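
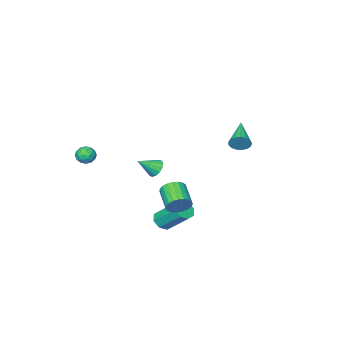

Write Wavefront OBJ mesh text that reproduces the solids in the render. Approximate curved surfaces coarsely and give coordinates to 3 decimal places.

v 2.67 2.573 -2.843
v 3.045 2.23 -2.391
v 2.664 3.564 -1.064
v 2.29 3.907 -1.517
v 3.325 2.576 -2.659
v 2.944 3.911 -1.332
v 3.222 2.921 -3.035
v 2.841 4.256 -1.709
v 2.796 3.062 -3.299
v 2.415 4.396 -1.972
v 2.296 2.916 -3.296
v 1.915 4.25 -1.969
v 2.016 2.569 -3.028
v 1.635 3.904 -1.701
v 2.119 2.224 -2.651
v 1.738 3.559 -1.325
v 2.545 2.084 -2.388
v 2.164 3.418 -1.061
v -0.57 -2.312 -1.993
v -0.209 -2.414 -2.524
v 0.45 -2.688 -1.227
v -0.153 -2.092 -2.441
v -0.209 -1.83 -2.238
v -0.361 -1.697 -1.969
v -0.57 -1.728 -1.707
v -0.778 -1.916 -1.521
v -0.931 -2.21 -1.462
v -0.987 -2.531 -1.545
v -0.931 -2.794 -1.748
v -0.779 -2.927 -2.017
v -0.571 -2.895 -2.279
v -0.362 -2.708 -2.465
v 3.057 4.441 -0.731
v 3.512 4.53 -0.167
v 2.998 3.327 0.435
v 2.543 3.239 -0.129
v 3.266 4.681 -0.074
v 2.752 3.479 0.528
v 2.983 4.792 -0.095
v 2.47 3.589 0.508
v 2.714 4.841 -0.226
v 2.201 3.638 0.377
v 2.504 4.822 -0.444
v 1.99 3.619 0.159
v 2.389 4.736 -0.712
v 1.876 3.533 -0.109
v 2.39 4.6 -0.983
v 1.877 3.397 -0.38
v 2.506 4.436 -1.211
v 1.993 3.233 -0.608
v 2.717 4.274 -1.355
v 2.204 3.071 -0.753
v 2.987 4.14 -1.392
v 2.474 2.937 -0.79
v 3.269 4.058 -1.315
v 2.756 2.855 -0.712
v 3.515 4.043 -1.137
v 3.001 2.84 -0.534
v 3.681 4.096 -0.888
v 3.167 2.894 -0.286
v 3.739 4.21 -0.613
v 3.225 3.007 -0.01
v 3.679 4.363 -0.358
v 3.166 3.16 0.245
v 3.031 -3.418 0.117
v 3.506 -3.293 -0.296
v 2.894 -4.347 -0.324
v 3.369 -4.222 -0.737
v 3.499 -4.315 -0.116
v 3.584 -3.74 0.157
v 2.816 -3.9 -0.777
v 2.901 -3.325 -0.504
v 3.373 -3.59 -0.848
v 3.796 -3.847 -0.439
v 2.604 -3.793 -0.181
v 3.027 -4.05 0.228
v 3.281 -3.274 -0.051
v 3.119 -4.366 -0.569
v 3.196 -4.421 -0.204
v 3.475 -4.347 -0.446
v 3.327 -3.537 0.215
v 3.606 -3.463 -0.027
v 3.602 -4.064 0.079
v 2.794 -4.177 -0.593
v 3.073 -4.103 -0.835
v 2.925 -3.293 -0.174
v 3.204 -3.219 -0.416
v 2.798 -3.576 -0.699
v 3.482 -3.375 -0.618
v 3.401 -3.921 -0.877
v 3.076 -3.732 -0.901
v 3.126 -3.394 -0.74
v 3.73 -3.526 -0.377
v 3.649 -4.072 -0.637
v 3.726 -4.127 -0.272
v 3.776 -3.789 -0.111
v 3.652 -3.701 -0.702
v 2.751 -3.568 0.017
v 2.67 -4.114 -0.243
v 2.624 -3.851 -0.509
v 2.674 -3.513 -0.348
v 2.999 -3.719 0.257
v 2.918 -4.265 -0.002
v 3.274 -4.246 0.12
v 3.324 -3.908 0.281
v 2.748 -3.939 0.082
v -2.602 2.614 1.39
v -2.268 2.574 1.946
v -3.878 1.166 2.05
v -2.484 2.791 2.004
v -2.727 2.967 1.921
v -2.941 3.062 1.716
v -3.077 3.055 1.437
v -3.105 2.946 1.146
v -3.017 2.762 0.912
v -2.834 2.543 0.787
v -2.598 2.341 0.8
v -2.363 2.201 0.948
v -2.182 2.156 1.197
v -2.098 2.216 1.491
v -2.129 2.367 1.761
f 2 1 5
f 2 5 3
f 3 5 6
f 3 6 4
f 5 1 7
f 5 7 6
f 6 7 8
f 6 8 4
f 7 1 9
f 7 9 8
f 8 9 10
f 8 10 4
f 9 1 11
f 9 11 10
f 10 11 12
f 10 12 4
f 11 1 13
f 11 13 12
f 12 13 14
f 12 14 4
f 13 1 15
f 13 15 14
f 14 15 16
f 14 16 4
f 15 1 17
f 15 17 16
f 16 17 18
f 16 18 4
f 17 1 2
f 17 2 18
f 18 2 3
f 18 3 4
f 20 19 22
f 20 22 21
f 22 19 23
f 22 23 21
f 23 19 24
f 23 24 21
f 24 19 25
f 24 25 21
f 25 19 26
f 25 26 21
f 26 19 27
f 26 27 21
f 27 19 28
f 27 28 21
f 28 19 29
f 28 29 21
f 29 19 30
f 29 30 21
f 30 19 31
f 30 31 21
f 31 19 32
f 31 32 21
f 32 19 20
f 32 20 21
f 34 33 37
f 34 37 35
f 35 37 38
f 35 38 36
f 37 33 39
f 37 39 38
f 38 39 40
f 38 40 36
f 39 33 41
f 39 41 40
f 40 41 42
f 40 42 36
f 41 33 43
f 41 43 42
f 42 43 44
f 42 44 36
f 43 33 45
f 43 45 44
f 44 45 46
f 44 46 36
f 45 33 47
f 45 47 46
f 46 47 48
f 46 48 36
f 47 33 49
f 47 49 48
f 48 49 50
f 48 50 36
f 49 33 51
f 49 51 50
f 50 51 52
f 50 52 36
f 51 33 53
f 51 53 52
f 52 53 54
f 52 54 36
f 53 33 55
f 53 55 54
f 54 55 56
f 54 56 36
f 55 33 57
f 55 57 56
f 56 57 58
f 56 58 36
f 57 33 59
f 57 59 58
f 58 59 60
f 58 60 36
f 59 33 61
f 59 61 60
f 60 61 62
f 60 62 36
f 61 33 63
f 61 63 62
f 62 63 64
f 62 64 36
f 63 33 34
f 63 34 64
f 64 34 35
f 64 35 36
f 65 102 81
f 102 76 105
f 81 105 70
f 102 105 81
f 65 81 77
f 81 70 82
f 77 82 66
f 81 82 77
f 65 77 86
f 77 66 87
f 86 87 72
f 77 87 86
f 65 86 98
f 86 72 101
f 98 101 75
f 86 101 98
f 65 98 102
f 98 75 106
f 102 106 76
f 98 106 102
f 66 82 93
f 82 70 96
f 93 96 74
f 82 96 93
f 70 105 83
f 105 76 104
f 83 104 69
f 105 104 83
f 76 106 103
f 106 75 99
f 103 99 67
f 106 99 103
f 75 101 100
f 101 72 88
f 100 88 71
f 101 88 100
f 72 87 92
f 87 66 89
f 92 89 73
f 87 89 92
f 68 94 80
f 94 74 95
f 80 95 69
f 94 95 80
f 68 80 78
f 80 69 79
f 78 79 67
f 80 79 78
f 68 78 85
f 78 67 84
f 85 84 71
f 78 84 85
f 68 85 90
f 85 71 91
f 90 91 73
f 85 91 90
f 68 90 94
f 90 73 97
f 94 97 74
f 90 97 94
f 69 95 83
f 95 74 96
f 83 96 70
f 95 96 83
f 67 79 103
f 79 69 104
f 103 104 76
f 79 104 103
f 71 84 100
f 84 67 99
f 100 99 75
f 84 99 100
f 73 91 92
f 91 71 88
f 92 88 72
f 91 88 92
f 74 97 93
f 97 73 89
f 93 89 66
f 97 89 93
f 108 107 110
f 108 110 109
f 110 107 111
f 110 111 109
f 111 107 112
f 111 112 109
f 112 107 113
f 112 113 109
f 113 107 114
f 113 114 109
f 114 107 115
f 114 115 109
f 115 107 116
f 115 116 109
f 116 107 117
f 116 117 109
f 117 107 118
f 117 118 109
f 118 107 119
f 118 119 109
f 119 107 120
f 119 120 109
f 120 107 121
f 120 121 109
f 121 107 108
f 121 108 109



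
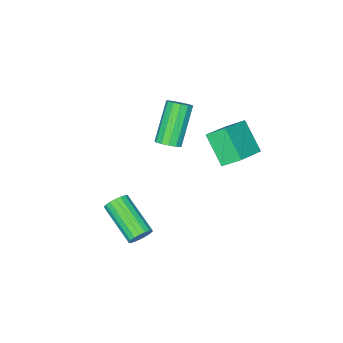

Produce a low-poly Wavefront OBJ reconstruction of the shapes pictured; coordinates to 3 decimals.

v -4.393 -2.647 0.415
v -4.807 -1.945 1.028
v -4.173 -1.498 -0.75
v -4.588 -0.797 -0.136
v -2.892 -2.303 1.036
v -3.307 -1.602 1.65
v -2.673 -1.155 -0.128
v -3.087 -0.453 0.485
v -1.893 -3.466 0.29
v -1.598 -3.107 0.62
v -2.773 -3.634 2.241
v -3.067 -3.994 1.91
v -1.842 -2.938 0.498
v -3.017 -3.465 2.119
v -2.103 -2.937 0.31
v -3.277 -3.464 1.93
v -2.296 -3.104 0.115
v -3.471 -3.631 1.736
v -2.362 -3.386 -0.024
v -3.536 -3.913 1.597
v -2.278 -3.693 -0.064
v -3.453 -4.22 1.557
v -2.072 -3.929 0.009
v -3.247 -4.456 1.63
v -1.809 -4.018 0.171
v -2.984 -4.545 1.792
v -1.573 -3.931 0.37
v -2.748 -4.458 1.991
v -1.438 -3.698 0.544
v -2.613 -4.225 2.165
v -1.447 -3.39 0.637
v -2.622 -3.917 2.258
v 1.447 -1.563 -2.29
v 1.881 -1.445 -1.956
v 1.628 -3.158 -1.017
v 1.193 -3.277 -1.35
v 1.688 -1.348 -1.832
v 1.434 -3.061 -0.893
v 1.447 -1.294 -1.798
v 1.194 -3.007 -0.859
v 1.206 -1.293 -1.862
v 0.953 -3.007 -0.923
v 1.013 -1.346 -2.01
v 0.759 -3.059 -1.071
v 0.905 -1.442 -2.214
v 0.652 -3.155 -1.275
v 0.905 -1.562 -2.432
v 0.652 -3.275 -1.493
v 1.012 -1.682 -2.623
v 0.759 -3.395 -1.684
v 1.206 -1.779 -2.747
v 0.952 -3.492 -1.808
v 1.446 -1.833 -2.781
v 1.193 -3.546 -1.842
v 1.687 -1.833 -2.717
v 1.434 -3.547 -1.778
v 1.881 -1.781 -2.569
v 1.627 -3.494 -1.63
v 1.988 -1.685 -2.365
v 1.735 -3.398 -1.426
v 1.988 -1.565 -2.147
v 1.735 -3.278 -1.208
f 2 4 1
f 5 2 1
f 1 4 3
f 3 5 1
f 2 8 4
f 6 2 5
f 6 8 2
f 4 8 3
f 7 5 3
f 3 8 7
f 7 6 5
f 8 6 7
f 10 9 13
f 10 13 11
f 11 13 14
f 11 14 12
f 13 9 15
f 13 15 14
f 14 15 16
f 14 16 12
f 15 9 17
f 15 17 16
f 16 17 18
f 16 18 12
f 17 9 19
f 17 19 18
f 18 19 20
f 18 20 12
f 19 9 21
f 19 21 20
f 20 21 22
f 20 22 12
f 21 9 23
f 21 23 22
f 22 23 24
f 22 24 12
f 23 9 25
f 23 25 24
f 24 25 26
f 24 26 12
f 25 9 27
f 25 27 26
f 26 27 28
f 26 28 12
f 27 9 29
f 27 29 28
f 28 29 30
f 28 30 12
f 29 9 31
f 29 31 30
f 30 31 32
f 30 32 12
f 31 9 10
f 31 10 32
f 32 10 11
f 32 11 12
f 34 33 37
f 34 37 35
f 35 37 38
f 35 38 36
f 37 33 39
f 37 39 38
f 38 39 40
f 38 40 36
f 39 33 41
f 39 41 40
f 40 41 42
f 40 42 36
f 41 33 43
f 41 43 42
f 42 43 44
f 42 44 36
f 43 33 45
f 43 45 44
f 44 45 46
f 44 46 36
f 45 33 47
f 45 47 46
f 46 47 48
f 46 48 36
f 47 33 49
f 47 49 48
f 48 49 50
f 48 50 36
f 49 33 51
f 49 51 50
f 50 51 52
f 50 52 36
f 51 33 53
f 51 53 52
f 52 53 54
f 52 54 36
f 53 33 55
f 53 55 54
f 54 55 56
f 54 56 36
f 55 33 57
f 55 57 56
f 56 57 58
f 56 58 36
f 57 33 59
f 57 59 58
f 58 59 60
f 58 60 36
f 59 33 61
f 59 61 60
f 60 61 62
f 60 62 36
f 61 33 34
f 61 34 62
f 62 34 35
f 62 35 36



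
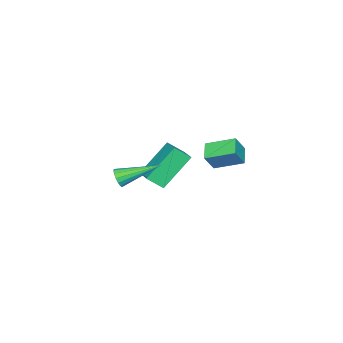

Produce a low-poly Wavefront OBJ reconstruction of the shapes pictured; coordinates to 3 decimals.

v -3.927 -1.083 -2.349
v -4.411 0.242 -1.811
v -3.143 -0.626 -2.77
v -3.627 0.699 -2.232
v -3.353 -1.239 -1.448
v -3.837 0.086 -0.91
v -2.569 -0.782 -1.869
v -3.053 0.543 -1.331
v -0.455 -2.863 -2.429
v -1.8 -2.272 -0.93
v -0.871 -2.231 -3.052
v -2.217 -1.64 -1.552
v 0.377 -1.94 -2.048
v -0.969 -1.349 -0.548
v -0.04 -1.308 -2.67
v -1.385 -0.717 -1.171
v 2.593 -1.911 -0.825
v 2.883 -1.911 -0.405
v 1.507 -0.409 -0.075
v 3.002 -1.743 -0.57
v 3.011 -1.62 -0.803
v 2.909 -1.575 -1.042
v 2.722 -1.619 -1.223
v 2.5 -1.743 -1.297
v 2.304 -1.911 -1.245
v 2.185 -2.079 -1.08
v 2.175 -2.203 -0.847
v 2.278 -2.248 -0.608
v 2.465 -2.203 -0.427
v 2.686 -2.08 -0.353
f 2 4 1
f 5 2 1
f 1 4 3
f 3 5 1
f 2 8 4
f 6 2 5
f 6 8 2
f 4 8 3
f 7 5 3
f 3 8 7
f 7 6 5
f 8 6 7
f 10 12 9
f 13 10 9
f 9 12 11
f 11 13 9
f 10 16 12
f 14 10 13
f 14 16 10
f 12 16 11
f 15 13 11
f 11 16 15
f 15 14 13
f 16 14 15
f 18 17 20
f 18 20 19
f 20 17 21
f 20 21 19
f 21 17 22
f 21 22 19
f 22 17 23
f 22 23 19
f 23 17 24
f 23 24 19
f 24 17 25
f 24 25 19
f 25 17 26
f 25 26 19
f 26 17 27
f 26 27 19
f 27 17 28
f 27 28 19
f 28 17 29
f 28 29 19
f 29 17 30
f 29 30 19
f 30 17 18
f 30 18 19



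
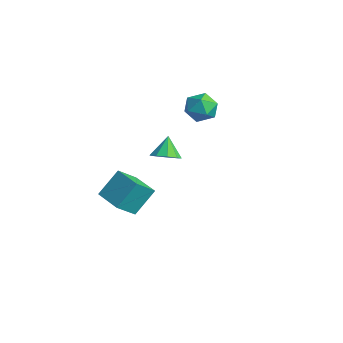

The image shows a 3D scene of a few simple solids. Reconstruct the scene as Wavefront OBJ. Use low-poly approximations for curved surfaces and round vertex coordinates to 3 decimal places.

v -4.704 -0.176 -5.052
v -4.586 -1.381 -3.976
v -4.729 1.089 -3.635
v -4.611 -0.116 -2.558
v -2.929 -0.064 -5.122
v -2.811 -1.269 -4.045
v -2.954 1.201 -3.704
v -2.836 -0.004 -2.628
v 1.918 -1.141 2.624
v 2.654 -0.898 2.892
v 1.362 -0.619 3.676
v 2.425 -0.498 2.573
v 1.959 -0.398 2.277
v 1.474 -0.646 2.144
v 1.197 -1.126 2.235
v 1.258 -1.612 2.507
v 1.628 -1.878 2.835
v 2.134 -1.798 3.063
v 2.539 -1.411 3.086
v -3.128 3.858 2.489
v -2.521 4.104 3.285
v -1.839 3.116 1.735
v -1.232 3.362 2.531
v -1.979 2.661 2.65
v -2.775 3.12 3.115
v -1.585 4.1 1.905
v -2.381 4.559 2.37
v -1.567 4.254 2.923
v -1.811 3.364 3.384
v -2.549 3.856 1.636
v -2.793 2.966 2.097
f 2 4 1
f 5 2 1
f 1 4 3
f 3 5 1
f 2 8 4
f 6 2 5
f 6 8 2
f 4 8 3
f 7 5 3
f 3 8 7
f 7 6 5
f 8 6 7
f 10 9 12
f 10 12 11
f 12 9 13
f 12 13 11
f 13 9 14
f 13 14 11
f 14 9 15
f 14 15 11
f 15 9 16
f 15 16 11
f 16 9 17
f 16 17 11
f 17 9 18
f 17 18 11
f 18 9 19
f 18 19 11
f 19 9 10
f 19 10 11
f 20 31 25
f 20 25 21
f 20 21 27
f 20 27 30
f 20 30 31
f 21 25 29
f 25 31 24
f 31 30 22
f 30 27 26
f 27 21 28
f 23 29 24
f 23 24 22
f 23 22 26
f 23 26 28
f 23 28 29
f 24 29 25
f 22 24 31
f 26 22 30
f 28 26 27
f 29 28 21



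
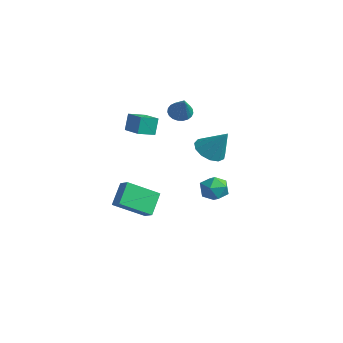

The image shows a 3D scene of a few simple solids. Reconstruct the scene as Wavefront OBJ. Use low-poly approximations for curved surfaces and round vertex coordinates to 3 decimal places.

v -1.018 -2.968 -4.985
v -1.59 -4.718 -3.855
v -1.627 -2.03 -3.841
v -2.199 -3.78 -2.711
v -0.301 -2.96 -4.609
v -0.873 -4.71 -3.479
v -0.91 -2.022 -3.465
v -1.482 -3.772 -2.335
v 1.668 -0.541 0.527
v 2.291 -0.047 -0.046
v 2.632 -0.059 1.993
v 1.894 0.31 0.098
v 1.426 0.396 0.377
v 1.035 0.185 0.704
v 0.844 -0.257 0.975
v 0.915 -0.789 1.104
v 1.225 -1.243 1.049
v 1.676 -1.474 0.829
v 2.124 -1.409 0.513
v 2.427 -1.068 0.201
v 2.489 -0.561 -0.007
v 3.204 -1.601 -0.714
v 3.918 -1.064 -0.742
v 3.922 -2.596 -1.478
v 4.636 -2.059 -1.506
v 4.388 -2.431 -0.733
v 3.943 -1.816 -0.26
v 3.897 -1.844 -1.96
v 3.452 -1.229 -1.487
v 4.346 -1.214 -1.512
v 4.649 -1.577 -0.754
v 3.191 -2.083 -1.466
v 3.494 -2.446 -0.708
v -2.954 0.689 1.422
v -2.587 0.258 0.961
v -1.806 0.171 2.818
v -2.437 0.521 0.935
v -2.376 0.813 0.993
v -2.415 1.083 1.125
v -2.547 1.285 1.309
v -2.749 1.384 1.512
v -2.987 1.364 1.7
v -3.219 1.226 1.839
v -3.405 0.996 1.907
v -3.513 0.713 1.89
v -3.524 0.425 1.793
v -3.437 0.184 1.631
v -3.266 0.03 1.433
v -3.041 -0.01 1.233
v -2.801 0.07 1.066
v -4.234 -2.167 0.23
v -4.421 -1.824 1.333
v -4.099 -1.109 -0.077
v -4.285 -0.766 1.026
v -2.755 -2.274 0.514
v -2.941 -1.931 1.617
v -2.619 -1.216 0.207
v -2.806 -0.873 1.31
f 2 4 1
f 5 2 1
f 1 4 3
f 3 5 1
f 2 8 4
f 6 2 5
f 6 8 2
f 4 8 3
f 7 5 3
f 3 8 7
f 7 6 5
f 8 6 7
f 10 9 12
f 10 12 11
f 12 9 13
f 12 13 11
f 13 9 14
f 13 14 11
f 14 9 15
f 14 15 11
f 15 9 16
f 15 16 11
f 16 9 17
f 16 17 11
f 17 9 18
f 17 18 11
f 18 9 19
f 18 19 11
f 19 9 20
f 19 20 11
f 20 9 21
f 20 21 11
f 21 9 10
f 21 10 11
f 22 33 27
f 22 27 23
f 22 23 29
f 22 29 32
f 22 32 33
f 23 27 31
f 27 33 26
f 33 32 24
f 32 29 28
f 29 23 30
f 25 31 26
f 25 26 24
f 25 24 28
f 25 28 30
f 25 30 31
f 26 31 27
f 24 26 33
f 28 24 32
f 30 28 29
f 31 30 23
f 35 34 37
f 35 37 36
f 37 34 38
f 37 38 36
f 38 34 39
f 38 39 36
f 39 34 40
f 39 40 36
f 40 34 41
f 40 41 36
f 41 34 42
f 41 42 36
f 42 34 43
f 42 43 36
f 43 34 44
f 43 44 36
f 44 34 45
f 44 45 36
f 45 34 46
f 45 46 36
f 46 34 47
f 46 47 36
f 47 34 48
f 47 48 36
f 48 34 49
f 48 49 36
f 49 34 50
f 49 50 36
f 50 34 35
f 50 35 36
f 52 54 51
f 55 52 51
f 51 54 53
f 53 55 51
f 52 58 54
f 56 52 55
f 56 58 52
f 54 58 53
f 57 55 53
f 53 58 57
f 57 56 55
f 58 56 57



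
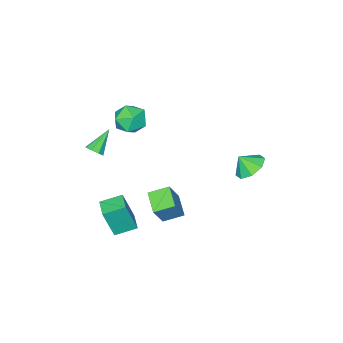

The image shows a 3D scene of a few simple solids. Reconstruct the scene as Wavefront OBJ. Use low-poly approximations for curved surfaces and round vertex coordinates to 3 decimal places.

v 4.067 -2.364 2.085
v 4.4 -2.633 2.446
v 2.873 -2.456 3.115
v 4.412 -2.208 2.498
v 4.222 -1.874 2.307
v 3.941 -1.828 1.986
v 3.735 -2.096 1.723
v 3.723 -2.521 1.672
v 3.913 -2.855 1.862
v 4.193 -2.901 2.183
v -3.459 1.92 -1.41
v -2.819 1.438 -2.026
v -3.061 1.4 -0.59
v -2.525 2.097 -1.751
v -2.777 2.653 -1.277
v -3.429 2.779 -0.881
v -4.099 2.402 -0.795
v -4.393 1.742 -1.07
v -4.141 1.187 -1.544
v -3.489 1.061 -1.94
v -0.669 -0.795 -3.873
v 0.219 -0.643 -2.36
v 0.03 0.314 -4.393
v 0.917 0.465 -2.881
v 0.223 -1.565 -4.319
v 1.11 -1.414 -2.807
v 0.921 -0.457 -4.84
v 1.809 -0.305 -3.327
v 2.755 -2.599 -5.093
v 3.24 -2.98 -3.191
v 1.729 -1.859 -4.684
v 2.213 -2.239 -2.781
v 3.467 -1.621 -5.079
v 3.951 -2.001 -3.176
v 2.44 -0.88 -4.669
v 2.925 -1.261 -2.767
v 1.096 -1.526 2.848
v 1.651 -1.872 3.658
v 0.909 -3.108 2.302
v 1.464 -3.454 3.112
v 0.516 -3.052 3.264
v 0.631 -2.074 3.602
v 1.929 -2.906 2.358
v 2.044 -1.928 2.696
v 2.165 -2.725 3.356
v 1.292 -2.814 3.915
v 1.268 -2.166 2.045
v 0.395 -2.255 2.604
f 2 1 4
f 2 4 3
f 4 1 5
f 4 5 3
f 5 1 6
f 5 6 3
f 6 1 7
f 6 7 3
f 7 1 8
f 7 8 3
f 8 1 9
f 8 9 3
f 9 1 10
f 9 10 3
f 10 1 2
f 10 2 3
f 12 11 14
f 12 14 13
f 14 11 15
f 14 15 13
f 15 11 16
f 15 16 13
f 16 11 17
f 16 17 13
f 17 11 18
f 17 18 13
f 18 11 19
f 18 19 13
f 19 11 20
f 19 20 13
f 20 11 12
f 20 12 13
f 22 24 21
f 25 22 21
f 21 24 23
f 23 25 21
f 22 28 24
f 26 22 25
f 26 28 22
f 24 28 23
f 27 25 23
f 23 28 27
f 27 26 25
f 28 26 27
f 30 32 29
f 33 30 29
f 29 32 31
f 31 33 29
f 30 36 32
f 34 30 33
f 34 36 30
f 32 36 31
f 35 33 31
f 31 36 35
f 35 34 33
f 36 34 35
f 37 48 42
f 37 42 38
f 37 38 44
f 37 44 47
f 37 47 48
f 38 42 46
f 42 48 41
f 48 47 39
f 47 44 43
f 44 38 45
f 40 46 41
f 40 41 39
f 40 39 43
f 40 43 45
f 40 45 46
f 41 46 42
f 39 41 48
f 43 39 47
f 45 43 44
f 46 45 38



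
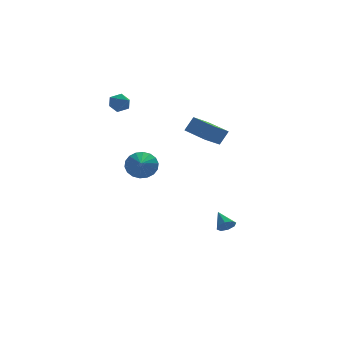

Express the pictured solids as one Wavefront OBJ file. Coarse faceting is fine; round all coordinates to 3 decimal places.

v 3.426 -1.332 -4.139
v 3.937 -1.129 -4.288
v 3.234 -0.348 -3.461
v 3.621 -1.002 -4.561
v 3.191 -1.069 -4.587
v 2.898 -1.289 -4.35
v 2.915 -1.535 -3.99
v 3.231 -1.661 -3.717
v 3.661 -1.595 -3.691
v 3.954 -1.374 -3.928
v -0.791 0.586 0.122
v -0.245 0.78 0.837
v -1.169 -0.766 0.778
v -0.605 0.937 0.952
v -1.002 1.024 0.903
v -1.357 1.025 0.699
v -1.6 0.939 0.381
v -1.683 0.783 0.012
v -1.588 0.588 -0.336
v -1.336 0.393 -0.593
v -0.976 0.236 -0.708
v -0.579 0.148 -0.659
v -0.224 0.148 -0.455
v 0.019 0.234 -0.137
v 0.101 0.39 0.233
v 0.007 0.585 0.58
v -1.663 4.111 3.475
v -1.185 4.315 3.935
v -1.335 3.045 3.605
v -0.857 3.249 4.065
v -1.531 3.287 4.226
v -1.734 3.945 4.145
v -0.786 3.415 3.395
v -0.989 4.073 3.314
v -0.643 3.884 3.885
v -1.103 3.805 4.399
v -1.417 3.555 3.141
v -1.877 3.476 3.655
v 1.474 -3.821 3.342
v 1.981 -3.72 4.187
v 0.768 -2.466 3.604
v 1.275 -2.366 4.449
v 2.465 -3.174 2.671
v 2.972 -3.074 3.516
v 1.759 -1.82 2.933
v 2.266 -1.719 3.778
f 2 1 4
f 2 4 3
f 4 1 5
f 4 5 3
f 5 1 6
f 5 6 3
f 6 1 7
f 6 7 3
f 7 1 8
f 7 8 3
f 8 1 9
f 8 9 3
f 9 1 10
f 9 10 3
f 10 1 2
f 10 2 3
f 12 11 14
f 12 14 13
f 14 11 15
f 14 15 13
f 15 11 16
f 15 16 13
f 16 11 17
f 16 17 13
f 17 11 18
f 17 18 13
f 18 11 19
f 18 19 13
f 19 11 20
f 19 20 13
f 20 11 21
f 20 21 13
f 21 11 22
f 21 22 13
f 22 11 23
f 22 23 13
f 23 11 24
f 23 24 13
f 24 11 25
f 24 25 13
f 25 11 26
f 25 26 13
f 26 11 12
f 26 12 13
f 27 38 32
f 27 32 28
f 27 28 34
f 27 34 37
f 27 37 38
f 28 32 36
f 32 38 31
f 38 37 29
f 37 34 33
f 34 28 35
f 30 36 31
f 30 31 29
f 30 29 33
f 30 33 35
f 30 35 36
f 31 36 32
f 29 31 38
f 33 29 37
f 35 33 34
f 36 35 28
f 40 42 39
f 43 40 39
f 39 42 41
f 41 43 39
f 40 46 42
f 44 40 43
f 44 46 40
f 42 46 41
f 45 43 41
f 41 46 45
f 45 44 43
f 46 44 45



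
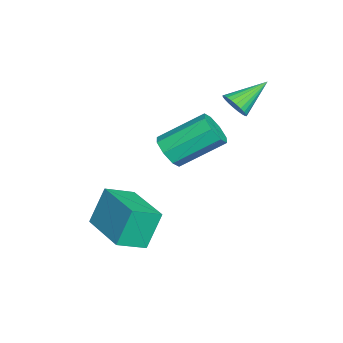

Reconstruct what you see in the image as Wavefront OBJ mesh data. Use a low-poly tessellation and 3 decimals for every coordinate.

v -0.068 -1.305 -0.806
v 0.594 -1.383 -0.463
v 0.211 0.247 0.649
v -0.452 0.325 0.306
v 0.627 -1.055 -0.932
v 0.244 0.575 0.179
v 0.253 -0.874 -1.328
v -0.131 0.757 -0.217
v -0.309 -0.945 -1.418
v -0.693 0.685 -0.306
v -0.731 -1.227 -1.149
v -1.114 0.403 -0.037
v -0.764 -1.555 -0.679
v -1.147 0.075 0.432
v -0.389 -1.737 -0.283
v -0.773 -0.106 0.828
v 0.173 -1.665 -0.194
v -0.211 -0.035 0.918
v 2.373 -3.72 -2.983
v 1.919 -3.24 -1.559
v 1.772 -2.787 -3.49
v 1.319 -2.306 -2.065
v 4.121 -2.514 -2.835
v 3.668 -2.033 -1.41
v 3.521 -1.58 -3.341
v 3.067 -1.1 -1.917
v -0.628 0.956 1.379
v -0.43 0.708 1.899
v -1.452 2.024 2.201
v -0.261 0.87 1.858
v -0.148 1.046 1.744
v -0.107 1.207 1.574
v -0.147 1.331 1.374
v -0.259 1.398 1.176
v -0.427 1.397 1.007
v -0.627 1.329 0.896
v -0.826 1.205 0.858
v -0.995 1.042 0.899
v -1.108 0.867 1.013
v -1.148 0.705 1.183
v -1.109 0.581 1.383
v -0.997 0.515 1.582
v -0.828 0.515 1.75
v -0.629 0.583 1.861
f 2 1 5
f 2 5 3
f 3 5 6
f 3 6 4
f 5 1 7
f 5 7 6
f 6 7 8
f 6 8 4
f 7 1 9
f 7 9 8
f 8 9 10
f 8 10 4
f 9 1 11
f 9 11 10
f 10 11 12
f 10 12 4
f 11 1 13
f 11 13 12
f 12 13 14
f 12 14 4
f 13 1 15
f 13 15 14
f 14 15 16
f 14 16 4
f 15 1 17
f 15 17 16
f 16 17 18
f 16 18 4
f 17 1 2
f 17 2 18
f 18 2 3
f 18 3 4
f 20 22 19
f 23 20 19
f 19 22 21
f 21 23 19
f 20 26 22
f 24 20 23
f 24 26 20
f 22 26 21
f 25 23 21
f 21 26 25
f 25 24 23
f 26 24 25
f 28 27 30
f 28 30 29
f 30 27 31
f 30 31 29
f 31 27 32
f 31 32 29
f 32 27 33
f 32 33 29
f 33 27 34
f 33 34 29
f 34 27 35
f 34 35 29
f 35 27 36
f 35 36 29
f 36 27 37
f 36 37 29
f 37 27 38
f 37 38 29
f 38 27 39
f 38 39 29
f 39 27 40
f 39 40 29
f 40 27 41
f 40 41 29
f 41 27 42
f 41 42 29
f 42 27 43
f 42 43 29
f 43 27 44
f 43 44 29
f 44 27 28
f 44 28 29



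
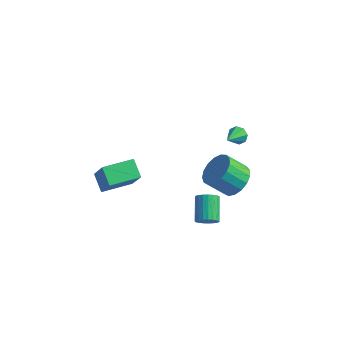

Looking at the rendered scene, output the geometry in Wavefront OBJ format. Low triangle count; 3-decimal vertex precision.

v 3.253 2.154 2.029
v 3.494 1.881 1.552
v 3.247 0.886 2.751
v 3.812 2.044 1.84
v 3.803 2.271 2.239
v 3.471 2.43 2.515
v 3.012 2.427 2.506
v 2.694 2.264 2.217
v 2.703 2.037 1.818
v 3.035 1.878 1.543
v -3.331 -1.794 -3.211
v -4.182 -1.136 -2.537
v -2.197 -0.235 -3.301
v -3.049 0.423 -2.627
v -2.411 -2.363 -1.493
v -3.263 -1.705 -0.819
v -1.278 -0.804 -1.583
v -2.129 -0.146 -0.909
v 4.374 -0.121 0.489
v 5.087 -0.886 0.76
v 4.1 -1.423 1.842
v 3.386 -0.659 1.571
v 5.208 -0.489 1.068
v 4.221 -1.026 2.15
v 5.138 -0.007 1.243
v 4.151 -0.544 2.325
v 4.893 0.448 1.246
v 3.906 -0.089 2.328
v 4.529 0.773 1.075
v 3.542 0.236 2.157
v 4.129 0.892 0.769
v 3.142 0.355 1.851
v 3.786 0.78 0.4
v 2.798 0.243 1.482
v 3.577 0.461 0.051
v 2.589 -0.076 1.133
v 3.55 0.009 -0.198
v 2.563 -0.528 0.884
v 3.712 -0.473 -0.289
v 2.725 -1.011 0.793
v 4.026 -0.875 -0.202
v 3.039 -1.412 0.88
v 4.419 -1.104 0.043
v 3.432 -1.641 1.125
v 4.802 -1.108 0.39
v 3.815 -1.645 1.472
v 3.191 -1.23 -3.023
v 3.76 -0.856 -3.131
v 3.099 0.384 -2.325
v 2.529 0.01 -2.217
v 3.602 -0.791 -3.361
v 2.94 0.449 -2.555
v 3.372 -0.802 -3.533
v 2.711 0.438 -2.727
v 3.111 -0.887 -3.616
v 2.45 0.353 -2.81
v 2.864 -1.031 -3.597
v 2.203 0.209 -2.791
v 2.673 -1.21 -3.479
v 2.012 0.03 -2.673
v 2.572 -1.392 -3.282
v 1.91 -0.152 -2.476
v 2.578 -1.546 -3.04
v 1.916 -0.306 -2.234
v 2.689 -1.646 -2.795
v 2.028 -0.406 -1.989
v 2.888 -1.673 -2.59
v 2.226 -0.433 -1.784
v 3.139 -1.624 -2.459
v 2.477 -0.384 -1.653
v 3.398 -1.507 -2.426
v 2.737 -0.267 -1.62
v 3.622 -1.342 -2.496
v 2.961 -0.102 -1.69
v 3.772 -1.158 -2.658
v 3.11 0.082 -1.852
v 3.82 -0.986 -2.882
v 3.159 0.254 -2.076
f 2 1 4
f 2 4 3
f 4 1 5
f 4 5 3
f 5 1 6
f 5 6 3
f 6 1 7
f 6 7 3
f 7 1 8
f 7 8 3
f 8 1 9
f 8 9 3
f 9 1 10
f 9 10 3
f 10 1 2
f 10 2 3
f 12 14 11
f 15 12 11
f 11 14 13
f 13 15 11
f 12 18 14
f 16 12 15
f 16 18 12
f 14 18 13
f 17 15 13
f 13 18 17
f 17 16 15
f 18 16 17
f 20 19 23
f 20 23 21
f 21 23 24
f 21 24 22
f 23 19 25
f 23 25 24
f 24 25 26
f 24 26 22
f 25 19 27
f 25 27 26
f 26 27 28
f 26 28 22
f 27 19 29
f 27 29 28
f 28 29 30
f 28 30 22
f 29 19 31
f 29 31 30
f 30 31 32
f 30 32 22
f 31 19 33
f 31 33 32
f 32 33 34
f 32 34 22
f 33 19 35
f 33 35 34
f 34 35 36
f 34 36 22
f 35 19 37
f 35 37 36
f 36 37 38
f 36 38 22
f 37 19 39
f 37 39 38
f 38 39 40
f 38 40 22
f 39 19 41
f 39 41 40
f 40 41 42
f 40 42 22
f 41 19 43
f 41 43 42
f 42 43 44
f 42 44 22
f 43 19 45
f 43 45 44
f 44 45 46
f 44 46 22
f 45 19 20
f 45 20 46
f 46 20 21
f 46 21 22
f 48 47 51
f 48 51 49
f 49 51 52
f 49 52 50
f 51 47 53
f 51 53 52
f 52 53 54
f 52 54 50
f 53 47 55
f 53 55 54
f 54 55 56
f 54 56 50
f 55 47 57
f 55 57 56
f 56 57 58
f 56 58 50
f 57 47 59
f 57 59 58
f 58 59 60
f 58 60 50
f 59 47 61
f 59 61 60
f 60 61 62
f 60 62 50
f 61 47 63
f 61 63 62
f 62 63 64
f 62 64 50
f 63 47 65
f 63 65 64
f 64 65 66
f 64 66 50
f 65 47 67
f 65 67 66
f 66 67 68
f 66 68 50
f 67 47 69
f 67 69 68
f 68 69 70
f 68 70 50
f 69 47 71
f 69 71 70
f 70 71 72
f 70 72 50
f 71 47 73
f 71 73 72
f 72 73 74
f 72 74 50
f 73 47 75
f 73 75 74
f 74 75 76
f 74 76 50
f 75 47 77
f 75 77 76
f 76 77 78
f 76 78 50
f 77 47 48
f 77 48 78
f 78 48 49
f 78 49 50



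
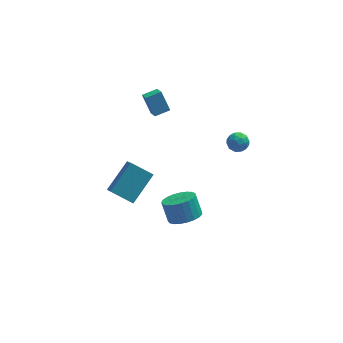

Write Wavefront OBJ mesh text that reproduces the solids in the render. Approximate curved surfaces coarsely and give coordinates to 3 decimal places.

v 2.315 -0.77 3.307
v 2.674 -0.31 3.066
v 3.086 -1.43 3.194
v 3.445 -0.97 2.953
v 3.285 -0.959 3.564
v 2.809 -0.551 3.633
v 2.951 -1.189 2.627
v 2.475 -0.781 2.696
v 3.067 -0.569 2.646
v 3.273 -0.427 3.225
v 2.487 -1.313 3.035
v 2.693 -1.171 3.614
v 2.427 -0.482 3.196
v 3.333 -1.258 3.064
v 3.239 -1.251 3.422
v 3.45 -0.981 3.281
v 2.506 -0.624 3.53
v 2.717 -0.354 3.388
v 3.076 -0.735 3.681
v 3.043 -1.386 2.872
v 3.254 -1.116 2.73
v 2.31 -0.759 2.979
v 2.521 -0.489 2.838
v 2.684 -1.005 2.579
v 2.869 -0.364 2.808
v 3.322 -0.752 2.742
v 3.032 -0.88 2.55
v 2.752 -0.641 2.591
v 2.99 -0.28 3.148
v 3.443 -0.668 3.082
v 3.349 -0.662 3.441
v 3.069 -0.422 3.482
v 3.221 -0.432 2.901
v 2.317 -1.072 3.178
v 2.77 -1.46 3.112
v 2.691 -1.318 2.778
v 2.411 -1.078 2.819
v 2.438 -0.988 3.518
v 2.891 -1.376 3.452
v 3.008 -1.099 3.669
v 2.728 -0.86 3.71
v 2.539 -1.308 3.359
v -2.892 -3.943 1.857
v -2.755 -4.863 2.707
v -3.976 -3.513 2.497
v -3.84 -4.433 3.346
v -1.8 -2.787 2.934
v -1.664 -3.707 3.783
v -2.885 -2.357 3.573
v -2.748 -3.277 4.423
v -1.714 3.526 3.18
v -1.546 2.812 3.61
v -0.891 3.82 3.347
v -0.723 3.106 3.778
v -1.297 2.974 2.102
v -1.129 2.26 2.533
v -0.474 3.268 2.27
v -0.306 2.554 2.7
v 0.099 -1.857 -2.195
v 0.852 -1.318 -2.275
v 0.555 -0.744 -1.205
v -0.199 -1.283 -1.125
v 0.584 -1.11 -2.461
v 0.287 -0.536 -1.391
v 0.233 -1.031 -2.601
v -0.065 -0.457 -1.531
v -0.142 -1.095 -2.671
v -0.439 -0.521 -1.6
v -0.476 -1.291 -2.658
v -0.773 -0.717 -1.588
v -0.71 -1.584 -2.566
v -1.007 -1.01 -1.496
v -0.804 -1.925 -2.409
v -1.101 -1.351 -1.339
v -0.742 -2.254 -2.215
v -1.039 -1.68 -1.145
v -0.535 -2.514 -2.018
v -0.832 -1.941 -0.948
v -0.218 -2.661 -1.852
v -0.515 -2.087 -0.782
v 0.153 -2.669 -1.745
v -0.144 -2.095 -0.675
v 0.515 -2.536 -1.715
v 0.218 -1.962 -0.645
v 0.805 -2.286 -1.769
v 0.508 -1.712 -0.699
v 0.973 -1.961 -1.896
v 0.676 -1.388 -0.826
v 0.99 -1.619 -2.075
v 0.693 -1.045 -1.005
f 1 38 17
f 38 12 41
f 17 41 6
f 38 41 17
f 1 17 13
f 17 6 18
f 13 18 2
f 17 18 13
f 1 13 22
f 13 2 23
f 22 23 8
f 13 23 22
f 1 22 34
f 22 8 37
f 34 37 11
f 22 37 34
f 1 34 38
f 34 11 42
f 38 42 12
f 34 42 38
f 2 18 29
f 18 6 32
f 29 32 10
f 18 32 29
f 6 41 19
f 41 12 40
f 19 40 5
f 41 40 19
f 12 42 39
f 42 11 35
f 39 35 3
f 42 35 39
f 11 37 36
f 37 8 24
f 36 24 7
f 37 24 36
f 8 23 28
f 23 2 25
f 28 25 9
f 23 25 28
f 4 30 16
f 30 10 31
f 16 31 5
f 30 31 16
f 4 16 14
f 16 5 15
f 14 15 3
f 16 15 14
f 4 14 21
f 14 3 20
f 21 20 7
f 14 20 21
f 4 21 26
f 21 7 27
f 26 27 9
f 21 27 26
f 4 26 30
f 26 9 33
f 30 33 10
f 26 33 30
f 5 31 19
f 31 10 32
f 19 32 6
f 31 32 19
f 3 15 39
f 15 5 40
f 39 40 12
f 15 40 39
f 7 20 36
f 20 3 35
f 36 35 11
f 20 35 36
f 9 27 28
f 27 7 24
f 28 24 8
f 27 24 28
f 10 33 29
f 33 9 25
f 29 25 2
f 33 25 29
f 44 46 43
f 47 44 43
f 43 46 45
f 45 47 43
f 44 50 46
f 48 44 47
f 48 50 44
f 46 50 45
f 49 47 45
f 45 50 49
f 49 48 47
f 50 48 49
f 52 54 51
f 55 52 51
f 51 54 53
f 53 55 51
f 52 58 54
f 56 52 55
f 56 58 52
f 54 58 53
f 57 55 53
f 53 58 57
f 57 56 55
f 58 56 57
f 60 59 63
f 60 63 61
f 61 63 64
f 61 64 62
f 63 59 65
f 63 65 64
f 64 65 66
f 64 66 62
f 65 59 67
f 65 67 66
f 66 67 68
f 66 68 62
f 67 59 69
f 67 69 68
f 68 69 70
f 68 70 62
f 69 59 71
f 69 71 70
f 70 71 72
f 70 72 62
f 71 59 73
f 71 73 72
f 72 73 74
f 72 74 62
f 73 59 75
f 73 75 74
f 74 75 76
f 74 76 62
f 75 59 77
f 75 77 76
f 76 77 78
f 76 78 62
f 77 59 79
f 77 79 78
f 78 79 80
f 78 80 62
f 79 59 81
f 79 81 80
f 80 81 82
f 80 82 62
f 81 59 83
f 81 83 82
f 82 83 84
f 82 84 62
f 83 59 85
f 83 85 84
f 84 85 86
f 84 86 62
f 85 59 87
f 85 87 86
f 86 87 88
f 86 88 62
f 87 59 89
f 87 89 88
f 88 89 90
f 88 90 62
f 89 59 60
f 89 60 90
f 90 60 61
f 90 61 62



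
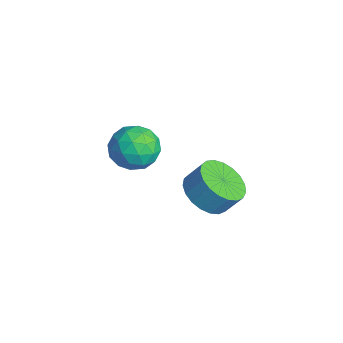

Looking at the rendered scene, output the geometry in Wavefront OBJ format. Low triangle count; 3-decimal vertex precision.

v 1.561 0.696 -1.08
v 2.394 0.17 -0.992
v 2.653 0.717 -0.172
v 1.819 1.244 -0.26
v 2.514 0.479 -1.236
v 2.773 1.027 -0.415
v 2.468 0.826 -1.453
v 2.727 1.374 -0.632
v 2.266 1.151 -1.606
v 2.525 1.698 -0.785
v 1.942 1.397 -1.667
v 2.2 1.944 -0.846
v 1.551 1.521 -1.628
v 1.81 2.069 -0.807
v 1.163 1.504 -1.493
v 1.421 2.051 -0.672
v 0.843 1.346 -1.287
v 1.102 1.893 -0.466
v 0.647 1.076 -1.046
v 0.906 1.624 -0.225
v 0.609 0.741 -0.81
v 0.868 1.288 0.011
v 0.736 0.398 -0.621
v 0.995 0.945 0.2
v 1.005 0.106 -0.512
v 1.264 0.653 0.309
v 1.371 -0.083 -0.501
v 1.629 0.464 0.32
v 1.769 -0.138 -0.59
v 2.028 0.409 0.231
v 2.131 -0.048 -0.764
v 2.39 0.499 0.057
v -3.052 -0.096 -1.343
v -2.162 0.364 -1.099
v -2.238 -1.524 -1.621
v -1.348 -1.064 -1.377
v -2.056 -1.237 -0.648
v -2.559 -0.355 -0.476
v -1.841 -0.805 -2.244
v -2.344 0.077 -2.072
v -1.414 -0.075 -1.656
v -1.547 -0.342 -0.669
v -2.853 -0.818 -2.051
v -2.986 -1.085 -1.064
v -2.679 0.26 -1.197
v -1.721 -1.42 -1.523
v -2.137 -1.521 -1.094
v -1.614 -1.251 -0.951
v -2.912 -0.163 -0.831
v -2.389 0.107 -0.687
v -2.326 -0.834 -0.422
v -2.011 -1.267 -2.033
v -1.488 -0.997 -1.889
v -2.786 0.091 -1.769
v -2.263 0.361 -1.626
v -2.074 -0.326 -2.298
v -1.716 0.272 -1.381
v -1.237 -0.568 -1.544
v -1.527 -0.415 -2.053
v -1.823 0.103 -1.953
v -1.794 0.115 -0.801
v -1.315 -0.725 -0.964
v -1.731 -0.826 -0.535
v -2.027 -0.307 -0.435
v -1.354 -0.143 -1.128
v -3.085 -0.435 -1.756
v -2.606 -1.275 -1.919
v -2.373 -0.853 -2.285
v -2.669 -0.334 -2.185
v -3.163 -0.592 -1.176
v -2.684 -1.432 -1.339
v -2.577 -1.263 -0.767
v -2.873 -0.745 -0.667
v -3.046 -1.017 -1.592
f 2 1 5
f 2 5 3
f 3 5 6
f 3 6 4
f 5 1 7
f 5 7 6
f 6 7 8
f 6 8 4
f 7 1 9
f 7 9 8
f 8 9 10
f 8 10 4
f 9 1 11
f 9 11 10
f 10 11 12
f 10 12 4
f 11 1 13
f 11 13 12
f 12 13 14
f 12 14 4
f 13 1 15
f 13 15 14
f 14 15 16
f 14 16 4
f 15 1 17
f 15 17 16
f 16 17 18
f 16 18 4
f 17 1 19
f 17 19 18
f 18 19 20
f 18 20 4
f 19 1 21
f 19 21 20
f 20 21 22
f 20 22 4
f 21 1 23
f 21 23 22
f 22 23 24
f 22 24 4
f 23 1 25
f 23 25 24
f 24 25 26
f 24 26 4
f 25 1 27
f 25 27 26
f 26 27 28
f 26 28 4
f 27 1 29
f 27 29 28
f 28 29 30
f 28 30 4
f 29 1 31
f 29 31 30
f 30 31 32
f 30 32 4
f 31 1 2
f 31 2 32
f 32 2 3
f 32 3 4
f 33 70 49
f 70 44 73
f 49 73 38
f 70 73 49
f 33 49 45
f 49 38 50
f 45 50 34
f 49 50 45
f 33 45 54
f 45 34 55
f 54 55 40
f 45 55 54
f 33 54 66
f 54 40 69
f 66 69 43
f 54 69 66
f 33 66 70
f 66 43 74
f 70 74 44
f 66 74 70
f 34 50 61
f 50 38 64
f 61 64 42
f 50 64 61
f 38 73 51
f 73 44 72
f 51 72 37
f 73 72 51
f 44 74 71
f 74 43 67
f 71 67 35
f 74 67 71
f 43 69 68
f 69 40 56
f 68 56 39
f 69 56 68
f 40 55 60
f 55 34 57
f 60 57 41
f 55 57 60
f 36 62 48
f 62 42 63
f 48 63 37
f 62 63 48
f 36 48 46
f 48 37 47
f 46 47 35
f 48 47 46
f 36 46 53
f 46 35 52
f 53 52 39
f 46 52 53
f 36 53 58
f 53 39 59
f 58 59 41
f 53 59 58
f 36 58 62
f 58 41 65
f 62 65 42
f 58 65 62
f 37 63 51
f 63 42 64
f 51 64 38
f 63 64 51
f 35 47 71
f 47 37 72
f 71 72 44
f 47 72 71
f 39 52 68
f 52 35 67
f 68 67 43
f 52 67 68
f 41 59 60
f 59 39 56
f 60 56 40
f 59 56 60
f 42 65 61
f 65 41 57
f 61 57 34
f 65 57 61



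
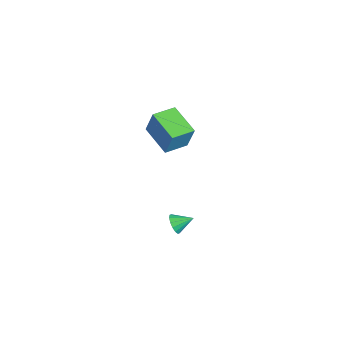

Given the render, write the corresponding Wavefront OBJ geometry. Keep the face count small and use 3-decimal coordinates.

v -5.013 2.324 -0.726
v -4.514 2.594 0.983
v -5.402 3.871 -0.857
v -4.903 4.141 0.852
v -2.977 2.779 -1.392
v -2.478 3.049 0.317
v -3.366 4.326 -1.523
v -2.867 4.596 0.186
v 3.588 0.863 -1.557
v 4.18 0.83 -1.89
v 3.932 1.857 -1.043
v 3.967 1.014 -2.101
v 3.652 1.157 -2.167
v 3.32 1.221 -2.069
v 3.06 1.19 -1.834
v 2.941 1.071 -1.525
v 2.996 0.897 -1.224
v 3.209 0.713 -1.013
v 3.524 0.57 -0.947
v 3.856 0.505 -1.045
v 4.116 0.537 -1.279
v 4.235 0.656 -1.589
f 2 4 1
f 5 2 1
f 1 4 3
f 3 5 1
f 2 8 4
f 6 2 5
f 6 8 2
f 4 8 3
f 7 5 3
f 3 8 7
f 7 6 5
f 8 6 7
f 10 9 12
f 10 12 11
f 12 9 13
f 12 13 11
f 13 9 14
f 13 14 11
f 14 9 15
f 14 15 11
f 15 9 16
f 15 16 11
f 16 9 17
f 16 17 11
f 17 9 18
f 17 18 11
f 18 9 19
f 18 19 11
f 19 9 20
f 19 20 11
f 20 9 21
f 20 21 11
f 21 9 22
f 21 22 11
f 22 9 10
f 22 10 11



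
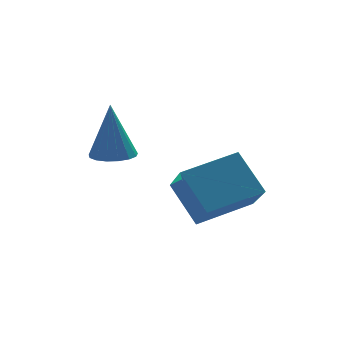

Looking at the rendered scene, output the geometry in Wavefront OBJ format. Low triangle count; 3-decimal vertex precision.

v -0.232 1.101 -1.964
v 0.371 1.393 -1.958
v -0.288 1.179 -0.116
v 0.167 1.64 -1.974
v -0.129 1.763 -1.988
v -0.449 1.734 -1.997
v -0.718 1.561 -1.998
v -0.877 1.282 -1.991
v -0.887 0.962 -1.978
v -0.748 0.673 -1.961
v -0.49 0.483 -1.946
v -0.173 0.434 -1.934
v 0.13 0.538 -1.929
v 0.35 0.771 -1.932
v 0.437 1.08 -1.943
v 1.287 0.87 -3.111
v 1.376 -0.321 -2.155
v 2.946 1.361 -2.654
v 3.036 0.17 -1.698
v 1.864 -0.01 -4.262
v 1.954 -1.201 -3.306
v 3.524 0.481 -3.805
v 3.613 -0.71 -2.849
f 2 1 4
f 2 4 3
f 4 1 5
f 4 5 3
f 5 1 6
f 5 6 3
f 6 1 7
f 6 7 3
f 7 1 8
f 7 8 3
f 8 1 9
f 8 9 3
f 9 1 10
f 9 10 3
f 10 1 11
f 10 11 3
f 11 1 12
f 11 12 3
f 12 1 13
f 12 13 3
f 13 1 14
f 13 14 3
f 14 1 15
f 14 15 3
f 15 1 2
f 15 2 3
f 17 19 16
f 20 17 16
f 16 19 18
f 18 20 16
f 17 23 19
f 21 17 20
f 21 23 17
f 19 23 18
f 22 20 18
f 18 23 22
f 22 21 20
f 23 21 22



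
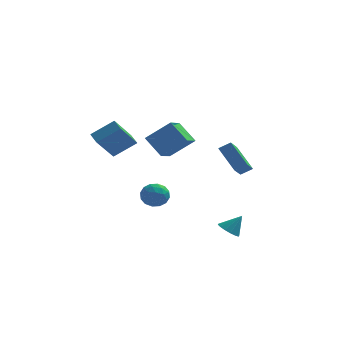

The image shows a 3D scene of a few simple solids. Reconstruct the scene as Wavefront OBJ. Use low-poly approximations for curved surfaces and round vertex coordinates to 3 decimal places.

v 3.215 -0.062 -0.077
v 2.938 -1.566 0.873
v 2.205 0.964 1.253
v 1.929 -0.54 2.203
v 3.931 0.08 0.357
v 3.655 -1.424 1.307
v 2.922 1.106 1.687
v 2.645 -0.398 2.637
v -1.854 4.335 -4.118
v -1.38 3.987 -3.337
v -3.06 3.353 -3.823
v -2.586 3.005 -3.042
v -2.932 3.92 -3.036
v -2.187 4.526 -3.218
v -2.253 2.814 -3.942
v -1.508 3.42 -4.124
v -1.626 3.047 -3.228
v -2.046 3.73 -2.668
v -2.394 3.61 -4.492
v -2.814 4.293 -3.932
v -1.511 4.247 -3.753
v -2.929 3.093 -3.407
v -3.132 3.631 -3.403
v -2.853 3.426 -2.944
v -1.986 4.564 -3.684
v -1.707 4.359 -3.225
v -2.619 4.32 -3.048
v -2.733 2.981 -3.935
v -2.454 2.776 -3.476
v -1.587 3.914 -4.216
v -1.308 3.709 -3.757
v -1.821 3.02 -4.112
v -1.377 3.49 -3.23
v -2.086 2.913 -3.057
v -1.891 2.8 -3.586
v -1.453 3.157 -3.693
v -1.624 3.891 -2.901
v -2.332 3.315 -2.728
v -2.536 3.852 -2.725
v -2.098 4.209 -2.832
v -1.769 3.339 -2.837
v -2.108 4.025 -4.432
v -2.816 3.449 -4.259
v -2.342 3.131 -4.328
v -1.904 3.488 -4.435
v -2.354 4.427 -4.103
v -3.063 3.85 -3.93
v -2.987 4.183 -3.467
v -2.549 4.54 -3.574
v -2.671 4.001 -4.323
v 2.615 -1.443 -4.082
v 3.226 -1.785 -4.427
v 3.385 -1.137 -3.018
v 3.239 -1.4 -4.547
v 3.085 -1.026 -4.544
v 2.805 -0.765 -4.416
v 2.474 -0.685 -4.199
v 2.181 -0.809 -3.951
v 2.003 -1.102 -3.738
v 1.99 -1.487 -3.618
v 2.144 -1.861 -3.621
v 2.424 -2.122 -3.749
v 2.755 -2.202 -3.966
v 3.048 -2.078 -4.214
v -3.359 -4.28 5.031
v -3.79 -3.556 5.347
v -4.683 -4.645 4.063
v -5.114 -3.921 4.379
v -2.546 -3.119 3.481
v -2.977 -2.395 3.797
v -3.87 -3.484 2.513
v -4.301 -2.76 2.829
v -1.06 -4.381 3.005
v -2.038 -3.701 4.104
v -0.694 -2.932 2.435
v -1.671 -2.252 3.534
v 0.391 -4.268 4.226
v -0.586 -3.588 5.325
v 0.758 -2.819 3.656
v -0.22 -2.139 4.755
f 2 4 1
f 5 2 1
f 1 4 3
f 3 5 1
f 2 8 4
f 6 2 5
f 6 8 2
f 4 8 3
f 7 5 3
f 3 8 7
f 7 6 5
f 8 6 7
f 9 46 25
f 46 20 49
f 25 49 14
f 46 49 25
f 9 25 21
f 25 14 26
f 21 26 10
f 25 26 21
f 9 21 30
f 21 10 31
f 30 31 16
f 21 31 30
f 9 30 42
f 30 16 45
f 42 45 19
f 30 45 42
f 9 42 46
f 42 19 50
f 46 50 20
f 42 50 46
f 10 26 37
f 26 14 40
f 37 40 18
f 26 40 37
f 14 49 27
f 49 20 48
f 27 48 13
f 49 48 27
f 20 50 47
f 50 19 43
f 47 43 11
f 50 43 47
f 19 45 44
f 45 16 32
f 44 32 15
f 45 32 44
f 16 31 36
f 31 10 33
f 36 33 17
f 31 33 36
f 12 38 24
f 38 18 39
f 24 39 13
f 38 39 24
f 12 24 22
f 24 13 23
f 22 23 11
f 24 23 22
f 12 22 29
f 22 11 28
f 29 28 15
f 22 28 29
f 12 29 34
f 29 15 35
f 34 35 17
f 29 35 34
f 12 34 38
f 34 17 41
f 38 41 18
f 34 41 38
f 13 39 27
f 39 18 40
f 27 40 14
f 39 40 27
f 11 23 47
f 23 13 48
f 47 48 20
f 23 48 47
f 15 28 44
f 28 11 43
f 44 43 19
f 28 43 44
f 17 35 36
f 35 15 32
f 36 32 16
f 35 32 36
f 18 41 37
f 41 17 33
f 37 33 10
f 41 33 37
f 52 51 54
f 52 54 53
f 54 51 55
f 54 55 53
f 55 51 56
f 55 56 53
f 56 51 57
f 56 57 53
f 57 51 58
f 57 58 53
f 58 51 59
f 58 59 53
f 59 51 60
f 59 60 53
f 60 51 61
f 60 61 53
f 61 51 62
f 61 62 53
f 62 51 63
f 62 63 53
f 63 51 64
f 63 64 53
f 64 51 52
f 64 52 53
f 66 68 65
f 69 66 65
f 65 68 67
f 67 69 65
f 66 72 68
f 70 66 69
f 70 72 66
f 68 72 67
f 71 69 67
f 67 72 71
f 71 70 69
f 72 70 71
f 74 76 73
f 77 74 73
f 73 76 75
f 75 77 73
f 74 80 76
f 78 74 77
f 78 80 74
f 76 80 75
f 79 77 75
f 75 80 79
f 79 78 77
f 80 78 79



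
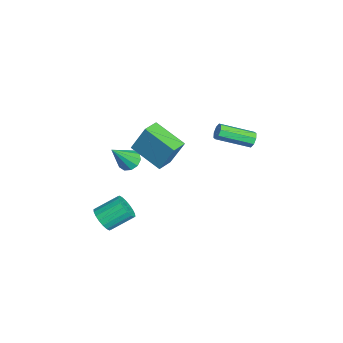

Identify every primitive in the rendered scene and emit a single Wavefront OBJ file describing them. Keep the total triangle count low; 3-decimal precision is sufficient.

v -2.491 4.881 2.242
v -2.144 5.036 2.625
v -2.161 3.093 3.422
v -2.509 2.939 3.038
v -2.537 5.086 2.739
v -2.555 3.143 3.536
v -2.904 5.017 2.562
v -2.922 3.074 3.359
v -3.029 4.868 2.197
v -3.047 2.925 2.994
v -2.839 4.727 1.858
v -2.856 2.784 2.655
v -2.445 4.677 1.744
v -2.463 2.734 2.541
v -2.078 4.746 1.921
v -2.096 2.803 2.718
v -1.953 4.895 2.286
v -1.971 2.952 3.083
v 0.736 -3.518 -1.384
v 1.101 -3.865 -0.737
v 0.869 -2.529 0.111
v 0.504 -2.182 -0.536
v 1.379 -3.706 -0.912
v 1.147 -2.37 -0.064
v 1.53 -3.51 -1.18
v 1.298 -2.173 -0.332
v 1.524 -3.315 -1.489
v 1.291 -1.979 -0.64
v 1.361 -3.161 -1.776
v 1.129 -1.824 -0.928
v 1.075 -3.077 -1.987
v 0.843 -1.74 -1.138
v 0.721 -3.081 -2.078
v 0.489 -1.744 -1.229
v 0.371 -3.171 -2.031
v 0.139 -1.835 -1.183
v 0.093 -3.33 -1.856
v -0.139 -1.994 -1.008
v -0.058 -3.527 -1.588
v -0.29 -2.19 -0.74
v -0.051 -3.721 -1.28
v -0.284 -2.385 -0.431
v 0.111 -3.876 -0.992
v -0.121 -2.539 -0.144
v 0.397 -3.96 -0.782
v 0.165 -2.623 0.067
v 0.751 -3.956 -0.691
v 0.519 -2.619 0.158
v -1.132 -1.935 1.967
v -0.558 -1.518 1.967
v -0.428 -2.905 3.493
v -0.86 -1.332 2.225
v -1.267 -1.376 2.384
v -1.622 -1.634 2.384
v -1.79 -2.007 2.225
v -1.707 -2.352 1.967
v -1.404 -2.538 1.709
v -0.998 -2.494 1.55
v -0.643 -2.236 1.55
v -0.475 -1.863 1.709
v -0.528 -1.864 3.528
v -0.248 -1.11 5.249
v -1.355 -1.234 3.386
v -1.075 -0.479 5.107
v 0.715 -0.421 2.693
v 0.995 0.334 4.414
v -0.112 0.21 2.551
v 0.168 0.964 4.272
f 2 1 5
f 2 5 3
f 3 5 6
f 3 6 4
f 5 1 7
f 5 7 6
f 6 7 8
f 6 8 4
f 7 1 9
f 7 9 8
f 8 9 10
f 8 10 4
f 9 1 11
f 9 11 10
f 10 11 12
f 10 12 4
f 11 1 13
f 11 13 12
f 12 13 14
f 12 14 4
f 13 1 15
f 13 15 14
f 14 15 16
f 14 16 4
f 15 1 17
f 15 17 16
f 16 17 18
f 16 18 4
f 17 1 2
f 17 2 18
f 18 2 3
f 18 3 4
f 20 19 23
f 20 23 21
f 21 23 24
f 21 24 22
f 23 19 25
f 23 25 24
f 24 25 26
f 24 26 22
f 25 19 27
f 25 27 26
f 26 27 28
f 26 28 22
f 27 19 29
f 27 29 28
f 28 29 30
f 28 30 22
f 29 19 31
f 29 31 30
f 30 31 32
f 30 32 22
f 31 19 33
f 31 33 32
f 32 33 34
f 32 34 22
f 33 19 35
f 33 35 34
f 34 35 36
f 34 36 22
f 35 19 37
f 35 37 36
f 36 37 38
f 36 38 22
f 37 19 39
f 37 39 38
f 38 39 40
f 38 40 22
f 39 19 41
f 39 41 40
f 40 41 42
f 40 42 22
f 41 19 43
f 41 43 42
f 42 43 44
f 42 44 22
f 43 19 45
f 43 45 44
f 44 45 46
f 44 46 22
f 45 19 47
f 45 47 46
f 46 47 48
f 46 48 22
f 47 19 20
f 47 20 48
f 48 20 21
f 48 21 22
f 50 49 52
f 50 52 51
f 52 49 53
f 52 53 51
f 53 49 54
f 53 54 51
f 54 49 55
f 54 55 51
f 55 49 56
f 55 56 51
f 56 49 57
f 56 57 51
f 57 49 58
f 57 58 51
f 58 49 59
f 58 59 51
f 59 49 60
f 59 60 51
f 60 49 50
f 60 50 51
f 62 64 61
f 65 62 61
f 61 64 63
f 63 65 61
f 62 68 64
f 66 62 65
f 66 68 62
f 64 68 63
f 67 65 63
f 63 68 67
f 67 66 65
f 68 66 67



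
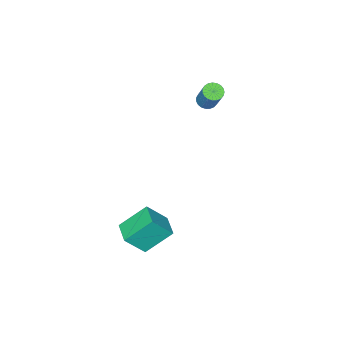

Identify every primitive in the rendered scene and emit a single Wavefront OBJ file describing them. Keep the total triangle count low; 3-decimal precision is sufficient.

v 1.45 0.087 -2.459
v 2.43 -0.519 -1.102
v 2.182 1.257 -2.465
v 3.162 0.651 -1.108
v 2.778 -0.751 -3.792
v 3.758 -1.357 -2.435
v 3.51 0.419 -3.798
v 4.49 -0.187 -2.441
v -4.127 -2.226 2.911
v -3.761 -2.699 3.076
v -3.328 -1.807 4.673
v -3.693 -1.334 4.509
v -3.598 -2.547 2.947
v -3.164 -1.656 4.544
v -3.526 -2.34 2.812
v -3.092 -1.448 4.409
v -3.557 -2.113 2.694
v -3.124 -1.221 4.291
v -3.688 -1.905 2.613
v -3.254 -1.014 4.211
v -3.894 -1.753 2.584
v -3.46 -0.862 4.182
v -4.14 -1.683 2.612
v -3.707 -0.791 4.209
v -4.384 -1.706 2.691
v -3.951 -0.815 4.289
v -4.584 -1.82 2.809
v -4.15 -0.928 4.406
v -4.705 -2.003 2.944
v -4.271 -1.112 4.541
v -4.725 -2.225 3.073
v -4.292 -1.334 4.671
v -4.642 -2.447 3.175
v -4.209 -1.556 4.772
v -4.47 -2.631 3.231
v -4.037 -1.74 4.828
v -4.239 -2.745 3.231
v -3.805 -1.853 4.829
v -3.988 -2.769 3.177
v -3.555 -1.877 4.774
f 2 4 1
f 5 2 1
f 1 4 3
f 3 5 1
f 2 8 4
f 6 2 5
f 6 8 2
f 4 8 3
f 7 5 3
f 3 8 7
f 7 6 5
f 8 6 7
f 10 9 13
f 10 13 11
f 11 13 14
f 11 14 12
f 13 9 15
f 13 15 14
f 14 15 16
f 14 16 12
f 15 9 17
f 15 17 16
f 16 17 18
f 16 18 12
f 17 9 19
f 17 19 18
f 18 19 20
f 18 20 12
f 19 9 21
f 19 21 20
f 20 21 22
f 20 22 12
f 21 9 23
f 21 23 22
f 22 23 24
f 22 24 12
f 23 9 25
f 23 25 24
f 24 25 26
f 24 26 12
f 25 9 27
f 25 27 26
f 26 27 28
f 26 28 12
f 27 9 29
f 27 29 28
f 28 29 30
f 28 30 12
f 29 9 31
f 29 31 30
f 30 31 32
f 30 32 12
f 31 9 33
f 31 33 32
f 32 33 34
f 32 34 12
f 33 9 35
f 33 35 34
f 34 35 36
f 34 36 12
f 35 9 37
f 35 37 36
f 36 37 38
f 36 38 12
f 37 9 39
f 37 39 38
f 38 39 40
f 38 40 12
f 39 9 10
f 39 10 40
f 40 10 11
f 40 11 12



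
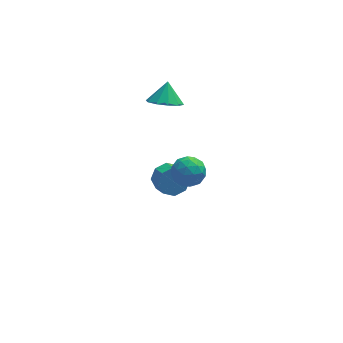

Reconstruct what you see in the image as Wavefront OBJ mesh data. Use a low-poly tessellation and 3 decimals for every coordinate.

v -1.943 2.167 -4.206
v -1.24 2.648 -3.702
v -0.954 1.694 -3.19
v -1.657 1.213 -3.694
v -1.905 2.644 -3.339
v -1.619 1.689 -2.827
v -2.592 2.36 -3.484
v -2.306 1.406 -2.972
v -2.899 1.963 -4.052
v -2.613 1.009 -3.54
v -2.646 1.686 -4.71
v -2.36 0.732 -4.198
v -1.981 1.691 -5.073
v -1.695 0.736 -4.561
v -1.294 1.974 -4.928
v -1.008 1.02 -4.416
v -0.987 2.371 -4.36
v -0.701 1.417 -3.848
v -1.074 -2.132 1.157
v -0.62 -2.474 2.004
v -2.26 -3.266 1.336
v -1.806 -3.608 2.183
v -2.247 -2.689 2.176
v -1.515 -1.988 2.066
v -1.365 -3.752 1.274
v -0.633 -3.051 1.164
v -0.8 -3.475 2.077
v -1.345 -2.818 2.634
v -1.535 -2.922 0.706
v -2.08 -2.265 1.263
v -0.743 -2.203 1.565
v -2.137 -3.537 1.775
v -2.396 -2.996 1.771
v -2.13 -3.197 2.269
v -1.269 -1.918 1.601
v -1.002 -2.118 2.099
v -1.959 -2.245 2.2
v -1.878 -3.622 1.241
v -1.611 -3.822 1.739
v -0.75 -2.543 1.071
v -0.484 -2.744 1.569
v -0.921 -3.495 1.14
v -0.582 -2.993 2.106
v -1.279 -3.659 2.21
v -1.02 -3.744 1.676
v -0.589 -3.332 1.612
v -0.903 -2.606 2.433
v -1.599 -3.273 2.538
v -1.859 -2.733 2.534
v -1.428 -2.321 2.469
v -1.008 -3.195 2.476
v -1.281 -2.467 0.802
v -1.977 -3.134 0.907
v -1.452 -3.419 0.871
v -1.021 -3.007 0.806
v -1.601 -2.081 1.13
v -2.298 -2.747 1.234
v -2.291 -2.408 1.728
v -1.86 -1.996 1.664
v -1.872 -2.545 0.864
v -2.057 2.019 3.065
v -1.084 2.24 2.678
v -1.783 2.801 4.195
v -1.502 2.703 2.458
v -2.131 2.905 2.47
v -2.732 2.769 2.71
v -3.075 2.346 3.086
v -3.029 1.799 3.453
v -2.612 1.335 3.673
v -1.982 1.133 3.661
v -1.381 1.27 3.421
v -1.038 1.692 3.045
f 2 1 5
f 2 5 3
f 3 5 6
f 3 6 4
f 5 1 7
f 5 7 6
f 6 7 8
f 6 8 4
f 7 1 9
f 7 9 8
f 8 9 10
f 8 10 4
f 9 1 11
f 9 11 10
f 10 11 12
f 10 12 4
f 11 1 13
f 11 13 12
f 12 13 14
f 12 14 4
f 13 1 15
f 13 15 14
f 14 15 16
f 14 16 4
f 15 1 17
f 15 17 16
f 16 17 18
f 16 18 4
f 17 1 2
f 17 2 18
f 18 2 3
f 18 3 4
f 19 56 35
f 56 30 59
f 35 59 24
f 56 59 35
f 19 35 31
f 35 24 36
f 31 36 20
f 35 36 31
f 19 31 40
f 31 20 41
f 40 41 26
f 31 41 40
f 19 40 52
f 40 26 55
f 52 55 29
f 40 55 52
f 19 52 56
f 52 29 60
f 56 60 30
f 52 60 56
f 20 36 47
f 36 24 50
f 47 50 28
f 36 50 47
f 24 59 37
f 59 30 58
f 37 58 23
f 59 58 37
f 30 60 57
f 60 29 53
f 57 53 21
f 60 53 57
f 29 55 54
f 55 26 42
f 54 42 25
f 55 42 54
f 26 41 46
f 41 20 43
f 46 43 27
f 41 43 46
f 22 48 34
f 48 28 49
f 34 49 23
f 48 49 34
f 22 34 32
f 34 23 33
f 32 33 21
f 34 33 32
f 22 32 39
f 32 21 38
f 39 38 25
f 32 38 39
f 22 39 44
f 39 25 45
f 44 45 27
f 39 45 44
f 22 44 48
f 44 27 51
f 48 51 28
f 44 51 48
f 23 49 37
f 49 28 50
f 37 50 24
f 49 50 37
f 21 33 57
f 33 23 58
f 57 58 30
f 33 58 57
f 25 38 54
f 38 21 53
f 54 53 29
f 38 53 54
f 27 45 46
f 45 25 42
f 46 42 26
f 45 42 46
f 28 51 47
f 51 27 43
f 47 43 20
f 51 43 47
f 62 61 64
f 62 64 63
f 64 61 65
f 64 65 63
f 65 61 66
f 65 66 63
f 66 61 67
f 66 67 63
f 67 61 68
f 67 68 63
f 68 61 69
f 68 69 63
f 69 61 70
f 69 70 63
f 70 61 71
f 70 71 63
f 71 61 72
f 71 72 63
f 72 61 62
f 72 62 63



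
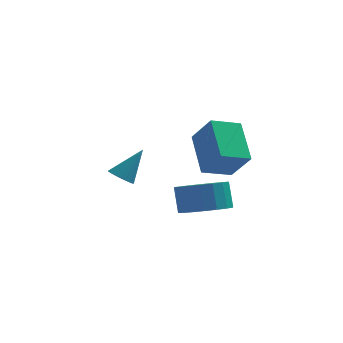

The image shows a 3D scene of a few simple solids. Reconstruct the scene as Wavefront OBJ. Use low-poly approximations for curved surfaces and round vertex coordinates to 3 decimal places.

v -0.567 -1.837 -2.022
v 0.195 -2.462 -0.799
v -1.007 -0.188 -0.905
v -0.246 -0.813 0.318
v 0.586 -1.247 -2.438
v 1.347 -1.872 -1.215
v 0.145 0.402 -1.321
v 0.907 -0.223 -0.098
v -3.95 1.417 -4.08
v -3.494 1.587 -4.464
v -3.09 2.043 -2.78
v -3.646 1.796 -4.464
v -3.849 1.939 -4.398
v -4.071 1.992 -4.277
v -4.271 1.946 -4.122
v -4.416 1.808 -3.96
v -4.481 1.602 -3.818
v -4.454 1.365 -3.721
v -4.339 1.136 -3.687
v -4.158 0.956 -3.72
v -3.941 0.856 -3.816
v -3.725 0.853 -3.957
v -3.548 0.947 -4.12
v -3.441 1.122 -4.275
v -3.422 1.349 -4.397
v -0.327 -3.512 -3.184
v 0.699 -3.247 -3.14
v 0.513 -2.704 -2.053
v -0.513 -2.968 -2.096
v 0.504 -2.877 -3.359
v 0.318 -2.334 -2.271
v 0.145 -2.633 -3.542
v -0.041 -2.089 -2.454
v -0.308 -2.562 -3.655
v -0.494 -2.019 -2.567
v -0.764 -2.68 -3.674
v -0.95 -2.136 -2.586
v -1.134 -2.962 -3.596
v -1.32 -2.419 -2.508
v -1.344 -3.353 -3.437
v -1.53 -2.81 -2.349
v -1.353 -3.776 -3.227
v -1.539 -3.233 -2.14
v -1.158 -4.146 -3.009
v -1.344 -3.603 -1.921
v -0.799 -4.391 -2.826
v -0.985 -3.847 -1.738
v -0.346 -4.461 -2.713
v -0.532 -3.918 -1.625
v 0.11 -4.344 -2.694
v -0.076 -3.8 -1.606
v 0.48 -4.061 -2.772
v 0.294 -3.518 -1.684
v 0.69 -3.67 -2.931
v 0.504 -3.127 -1.843
f 2 4 1
f 5 2 1
f 1 4 3
f 3 5 1
f 2 8 4
f 6 2 5
f 6 8 2
f 4 8 3
f 7 5 3
f 3 8 7
f 7 6 5
f 8 6 7
f 10 9 12
f 10 12 11
f 12 9 13
f 12 13 11
f 13 9 14
f 13 14 11
f 14 9 15
f 14 15 11
f 15 9 16
f 15 16 11
f 16 9 17
f 16 17 11
f 17 9 18
f 17 18 11
f 18 9 19
f 18 19 11
f 19 9 20
f 19 20 11
f 20 9 21
f 20 21 11
f 21 9 22
f 21 22 11
f 22 9 23
f 22 23 11
f 23 9 24
f 23 24 11
f 24 9 25
f 24 25 11
f 25 9 10
f 25 10 11
f 27 26 30
f 27 30 28
f 28 30 31
f 28 31 29
f 30 26 32
f 30 32 31
f 31 32 33
f 31 33 29
f 32 26 34
f 32 34 33
f 33 34 35
f 33 35 29
f 34 26 36
f 34 36 35
f 35 36 37
f 35 37 29
f 36 26 38
f 36 38 37
f 37 38 39
f 37 39 29
f 38 26 40
f 38 40 39
f 39 40 41
f 39 41 29
f 40 26 42
f 40 42 41
f 41 42 43
f 41 43 29
f 42 26 44
f 42 44 43
f 43 44 45
f 43 45 29
f 44 26 46
f 44 46 45
f 45 46 47
f 45 47 29
f 46 26 48
f 46 48 47
f 47 48 49
f 47 49 29
f 48 26 50
f 48 50 49
f 49 50 51
f 49 51 29
f 50 26 52
f 50 52 51
f 51 52 53
f 51 53 29
f 52 26 54
f 52 54 53
f 53 54 55
f 53 55 29
f 54 26 27
f 54 27 55
f 55 27 28
f 55 28 29



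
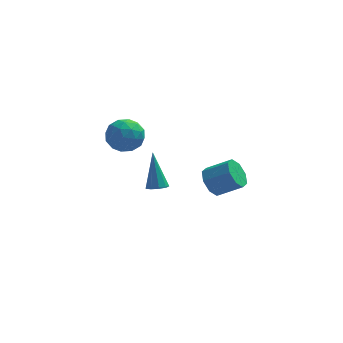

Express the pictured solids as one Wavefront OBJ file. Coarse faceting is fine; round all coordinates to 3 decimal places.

v -1.489 -3.023 3.045
v -0.942 -3 3.097
v -1.691 -2.157 4.815
v -1.069 -2.688 2.929
v -1.392 -2.532 2.816
v -1.761 -2.607 2.811
v -2.003 -2.876 2.915
v -2.004 -3.214 3.08
v -1.764 -3.462 3.229
v -1.396 -3.506 3.292
v -1.071 -3.323 3.24
v 1.089 1.897 -0.147
v 1.504 2.501 -0.634
v 2.747 2.286 0.159
v 2.331 1.683 0.647
v 1.205 2.768 -0.093
v 2.448 2.553 0.7
v 0.837 2.525 0.417
v 2.08 2.31 1.21
v 0.617 1.914 0.596
v 1.86 1.7 1.39
v 0.673 1.294 0.341
v 1.916 1.079 1.134
v 0.972 1.027 -0.2
v 2.215 0.812 0.593
v 1.34 1.27 -0.71
v 2.583 1.055 0.083
v 1.56 1.88 -0.89
v 2.803 1.666 -0.096
v -3.266 4.438 2.226
v -2.905 3.981 1.35
v -3.335 2.919 2.99
v -2.974 2.462 2.114
v -2.343 3.083 2.682
v -2.301 4.022 2.209
v -3.939 2.878 2.131
v -3.897 3.817 1.658
v -3.321 3.017 1.291
v -2.335 3.144 1.632
v -3.905 3.756 2.708
v -2.919 3.883 3.049
v -3.08 4.343 1.721
v -3.16 2.557 2.619
v -2.789 2.923 2.953
v -2.577 2.654 2.438
v -2.724 4.367 2.226
v -2.512 4.098 1.711
v -2.182 3.571 2.494
v -3.728 2.802 2.629
v -3.516 2.533 2.114
v -3.663 4.246 1.902
v -3.451 3.977 1.387
v -4.058 3.329 1.846
v -3.112 3.508 1.172
v -3.152 2.615 1.621
v -3.72 2.859 1.63
v -3.695 3.411 1.353
v -2.532 3.582 1.372
v -2.572 2.69 1.821
v -2.202 3.055 2.154
v -2.177 3.606 1.877
v -2.777 3.016 1.337
v -3.668 4.21 2.519
v -3.708 3.318 2.968
v -4.063 3.294 2.463
v -4.038 3.845 2.186
v -3.088 4.285 2.719
v -3.128 3.392 3.168
v -2.545 3.489 2.987
v -2.52 4.041 2.71
v -3.463 3.884 3.003
f 2 1 4
f 2 4 3
f 4 1 5
f 4 5 3
f 5 1 6
f 5 6 3
f 6 1 7
f 6 7 3
f 7 1 8
f 7 8 3
f 8 1 9
f 8 9 3
f 9 1 10
f 9 10 3
f 10 1 11
f 10 11 3
f 11 1 2
f 11 2 3
f 13 12 16
f 13 16 14
f 14 16 17
f 14 17 15
f 16 12 18
f 16 18 17
f 17 18 19
f 17 19 15
f 18 12 20
f 18 20 19
f 19 20 21
f 19 21 15
f 20 12 22
f 20 22 21
f 21 22 23
f 21 23 15
f 22 12 24
f 22 24 23
f 23 24 25
f 23 25 15
f 24 12 26
f 24 26 25
f 25 26 27
f 25 27 15
f 26 12 28
f 26 28 27
f 27 28 29
f 27 29 15
f 28 12 13
f 28 13 29
f 29 13 14
f 29 14 15
f 30 67 46
f 67 41 70
f 46 70 35
f 67 70 46
f 30 46 42
f 46 35 47
f 42 47 31
f 46 47 42
f 30 42 51
f 42 31 52
f 51 52 37
f 42 52 51
f 30 51 63
f 51 37 66
f 63 66 40
f 51 66 63
f 30 63 67
f 63 40 71
f 67 71 41
f 63 71 67
f 31 47 58
f 47 35 61
f 58 61 39
f 47 61 58
f 35 70 48
f 70 41 69
f 48 69 34
f 70 69 48
f 41 71 68
f 71 40 64
f 68 64 32
f 71 64 68
f 40 66 65
f 66 37 53
f 65 53 36
f 66 53 65
f 37 52 57
f 52 31 54
f 57 54 38
f 52 54 57
f 33 59 45
f 59 39 60
f 45 60 34
f 59 60 45
f 33 45 43
f 45 34 44
f 43 44 32
f 45 44 43
f 33 43 50
f 43 32 49
f 50 49 36
f 43 49 50
f 33 50 55
f 50 36 56
f 55 56 38
f 50 56 55
f 33 55 59
f 55 38 62
f 59 62 39
f 55 62 59
f 34 60 48
f 60 39 61
f 48 61 35
f 60 61 48
f 32 44 68
f 44 34 69
f 68 69 41
f 44 69 68
f 36 49 65
f 49 32 64
f 65 64 40
f 49 64 65
f 38 56 57
f 56 36 53
f 57 53 37
f 56 53 57
f 39 62 58
f 62 38 54
f 58 54 31
f 62 54 58



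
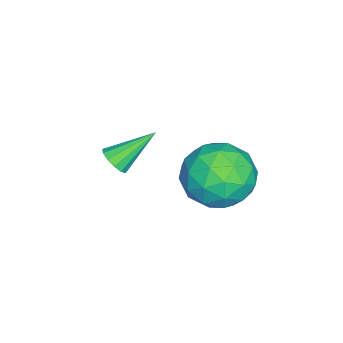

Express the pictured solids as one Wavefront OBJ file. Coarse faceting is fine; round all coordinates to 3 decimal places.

v -0.97 -3.834 1.655
v -0.579 -3.914 2.033
v -1.71 -2.786 2.645
v -0.482 -3.679 1.856
v -0.541 -3.493 1.615
v -0.736 -3.415 1.387
v -1.005 -3.47 1.244
v -1.263 -3.64 1.232
v -1.429 -3.872 1.353
v -1.449 -4.092 1.571
v -1.317 -4.23 1.815
v -1.075 -4.242 2.009
v -0.8 -4.124 2.09
v -0.787 0.022 3.238
v 0.352 -0.111 2.853
v -1.432 -0.949 1.667
v -0.293 -1.082 1.282
v -0.671 -1.673 2.267
v -0.273 -1.072 3.238
v -0.807 0.012 1.282
v -0.409 0.613 2.253
v 0.339 -0.117 1.644
v 0.423 -1.158 2.253
v -1.503 0.098 2.267
v -1.419 -0.943 2.876
v -0.161 0.041 3.184
v -0.919 -1.101 1.336
v -1.141 -1.448 1.915
v -0.472 -1.526 1.689
v -0.528 -0.525 3.41
v 0.141 -0.603 3.184
v -0.46 -1.52 2.839
v -1.221 -0.457 1.336
v -0.552 -0.535 1.11
v -0.608 0.466 2.831
v 0.061 0.388 2.605
v -0.62 0.46 1.681
v 0.501 -0.041 2.247
v 0.122 -0.611 1.323
v -0.181 0.032 1.323
v 0.054 0.385 1.894
v 0.55 -0.653 2.605
v 0.171 -1.223 1.681
v -0.051 -1.571 2.26
v 0.183 -1.218 2.831
v 0.543 -0.656 1.894
v -1.251 0.163 2.839
v -1.63 -0.407 1.915
v -1.263 0.158 1.689
v -1.029 0.511 2.26
v -1.202 -0.449 3.197
v -1.581 -1.019 2.273
v -1.134 -1.445 2.626
v -0.899 -1.092 3.197
v -1.623 -0.404 2.626
f 2 1 4
f 2 4 3
f 4 1 5
f 4 5 3
f 5 1 6
f 5 6 3
f 6 1 7
f 6 7 3
f 7 1 8
f 7 8 3
f 8 1 9
f 8 9 3
f 9 1 10
f 9 10 3
f 10 1 11
f 10 11 3
f 11 1 12
f 11 12 3
f 12 1 13
f 12 13 3
f 13 1 2
f 13 2 3
f 14 51 30
f 51 25 54
f 30 54 19
f 51 54 30
f 14 30 26
f 30 19 31
f 26 31 15
f 30 31 26
f 14 26 35
f 26 15 36
f 35 36 21
f 26 36 35
f 14 35 47
f 35 21 50
f 47 50 24
f 35 50 47
f 14 47 51
f 47 24 55
f 51 55 25
f 47 55 51
f 15 31 42
f 31 19 45
f 42 45 23
f 31 45 42
f 19 54 32
f 54 25 53
f 32 53 18
f 54 53 32
f 25 55 52
f 55 24 48
f 52 48 16
f 55 48 52
f 24 50 49
f 50 21 37
f 49 37 20
f 50 37 49
f 21 36 41
f 36 15 38
f 41 38 22
f 36 38 41
f 17 43 29
f 43 23 44
f 29 44 18
f 43 44 29
f 17 29 27
f 29 18 28
f 27 28 16
f 29 28 27
f 17 27 34
f 27 16 33
f 34 33 20
f 27 33 34
f 17 34 39
f 34 20 40
f 39 40 22
f 34 40 39
f 17 39 43
f 39 22 46
f 43 46 23
f 39 46 43
f 18 44 32
f 44 23 45
f 32 45 19
f 44 45 32
f 16 28 52
f 28 18 53
f 52 53 25
f 28 53 52
f 20 33 49
f 33 16 48
f 49 48 24
f 33 48 49
f 22 40 41
f 40 20 37
f 41 37 21
f 40 37 41
f 23 46 42
f 46 22 38
f 42 38 15
f 46 38 42



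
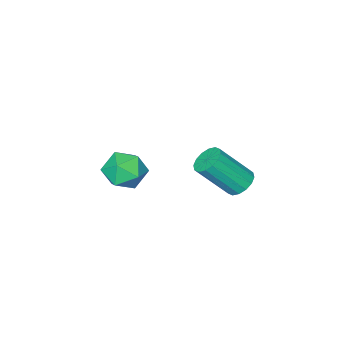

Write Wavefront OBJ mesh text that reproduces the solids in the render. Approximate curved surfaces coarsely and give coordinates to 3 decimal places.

v -4.541 4.24 0.3
v -3.992 4.071 -0.182
v -2.87 3.211 1.398
v -3.419 3.38 1.88
v -3.904 4.426 -0.051
v -2.783 3.565 1.529
v -3.988 4.731 0.174
v -2.866 3.871 1.754
v -4.219 4.904 0.433
v -3.097 4.044 2.013
v -4.537 4.9 0.656
v -3.415 4.04 2.236
v -4.856 4.719 0.784
v -3.734 3.859 2.364
v -5.09 4.409 0.782
v -3.968 3.549 2.362
v -5.177 4.055 0.651
v -4.056 3.194 2.231
v -5.094 3.749 0.426
v -3.972 2.889 2.006
v -4.863 3.576 0.167
v -3.741 2.716 1.747
v -4.545 3.58 -0.056
v -3.423 2.72 1.524
v -4.226 3.761 -0.184
v -3.104 2.901 1.396
v -2.818 -0.514 -1.931
v -1.882 -0.73 -1.366
v -3.738 -1.59 -0.814
v -2.802 -1.806 -0.249
v -3.259 -0.79 -0.204
v -2.69 -0.125 -0.894
v -2.93 -2.195 -1.286
v -2.361 -1.53 -1.976
v -1.95 -1.768 -0.968
v -2.154 -0.9 -0.299
v -3.466 -1.42 -1.881
v -3.67 -0.552 -1.212
f 2 1 5
f 2 5 3
f 3 5 6
f 3 6 4
f 5 1 7
f 5 7 6
f 6 7 8
f 6 8 4
f 7 1 9
f 7 9 8
f 8 9 10
f 8 10 4
f 9 1 11
f 9 11 10
f 10 11 12
f 10 12 4
f 11 1 13
f 11 13 12
f 12 13 14
f 12 14 4
f 13 1 15
f 13 15 14
f 14 15 16
f 14 16 4
f 15 1 17
f 15 17 16
f 16 17 18
f 16 18 4
f 17 1 19
f 17 19 18
f 18 19 20
f 18 20 4
f 19 1 21
f 19 21 20
f 20 21 22
f 20 22 4
f 21 1 23
f 21 23 22
f 22 23 24
f 22 24 4
f 23 1 25
f 23 25 24
f 24 25 26
f 24 26 4
f 25 1 2
f 25 2 26
f 26 2 3
f 26 3 4
f 27 38 32
f 27 32 28
f 27 28 34
f 27 34 37
f 27 37 38
f 28 32 36
f 32 38 31
f 38 37 29
f 37 34 33
f 34 28 35
f 30 36 31
f 30 31 29
f 30 29 33
f 30 33 35
f 30 35 36
f 31 36 32
f 29 31 38
f 33 29 37
f 35 33 34
f 36 35 28

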